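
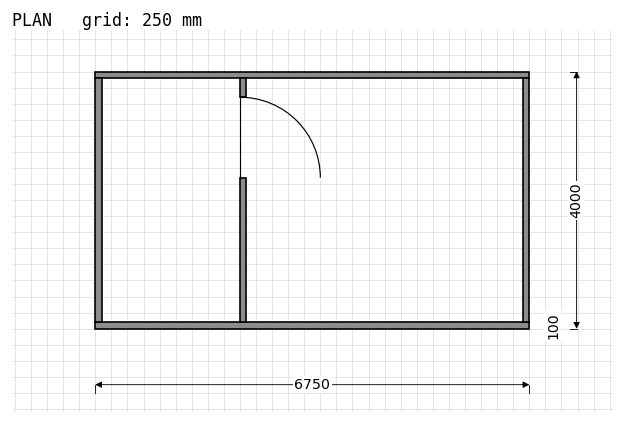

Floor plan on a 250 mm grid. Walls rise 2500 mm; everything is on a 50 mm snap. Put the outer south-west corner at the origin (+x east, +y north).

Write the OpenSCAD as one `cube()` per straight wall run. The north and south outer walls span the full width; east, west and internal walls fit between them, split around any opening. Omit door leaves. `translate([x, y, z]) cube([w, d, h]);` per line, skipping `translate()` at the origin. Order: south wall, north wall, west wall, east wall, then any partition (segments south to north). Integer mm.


cube([6750, 100, 2500]);
translate([0, 3900, 0]) cube([6750, 100, 2500]);
translate([0, 100, 0]) cube([100, 3800, 2500]);
translate([6650, 100, 0]) cube([100, 3800, 2500]);
translate([2250, 100, 0]) cube([100, 2250, 2500]);
translate([2250, 3600, 0]) cube([100, 300, 2500]);


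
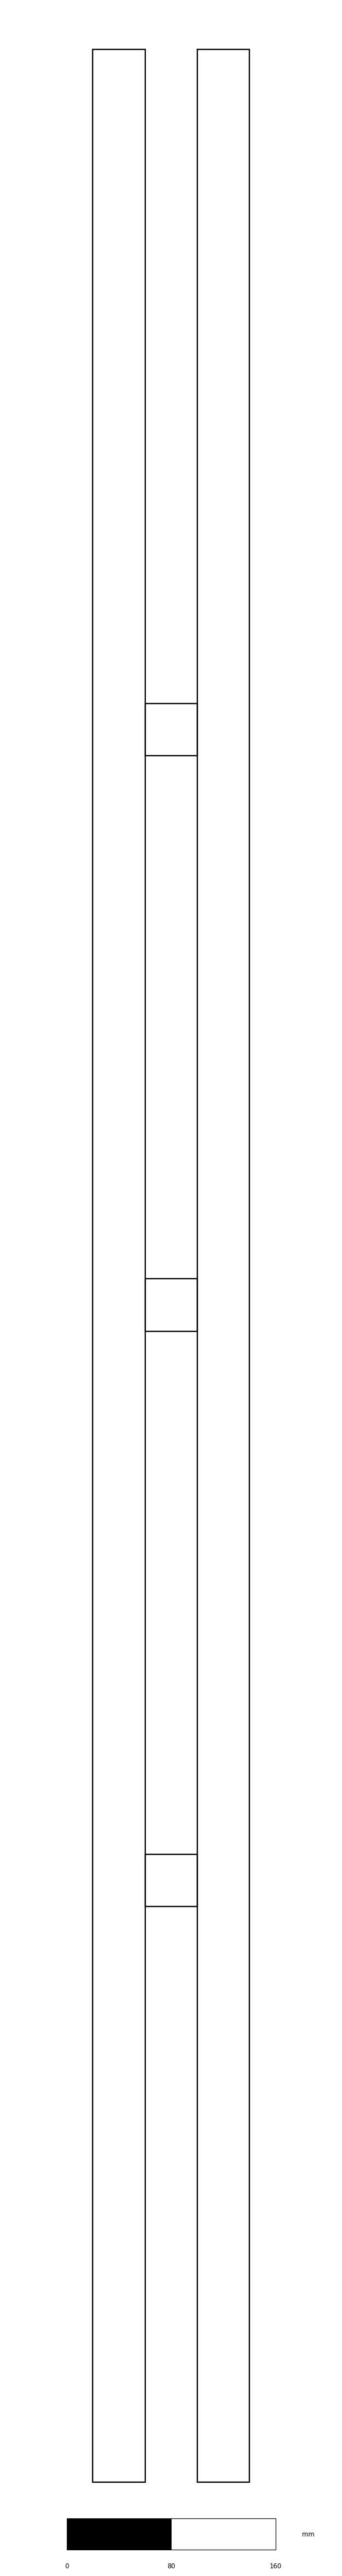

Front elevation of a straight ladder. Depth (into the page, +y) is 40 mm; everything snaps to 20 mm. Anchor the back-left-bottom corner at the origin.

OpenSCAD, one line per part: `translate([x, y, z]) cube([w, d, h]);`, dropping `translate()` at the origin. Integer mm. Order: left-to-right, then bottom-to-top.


cube([40, 40, 1860]);
translate([40, 0, 440]) cube([40, 40, 40]);
translate([40, 0, 880]) cube([40, 40, 40]);
translate([40, 0, 1320]) cube([40, 40, 40]);
translate([80, 0, 0]) cube([40, 40, 1860]);


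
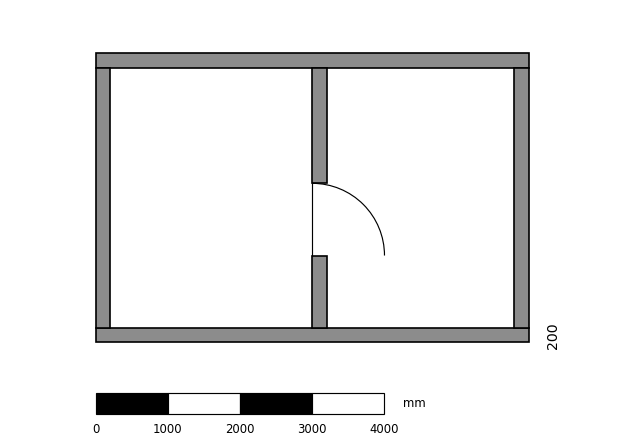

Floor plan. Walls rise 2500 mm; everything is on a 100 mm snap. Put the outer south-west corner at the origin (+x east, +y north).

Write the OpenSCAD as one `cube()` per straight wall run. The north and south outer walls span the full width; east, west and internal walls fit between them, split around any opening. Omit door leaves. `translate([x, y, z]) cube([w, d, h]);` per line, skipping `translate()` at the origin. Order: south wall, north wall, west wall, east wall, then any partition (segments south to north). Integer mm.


cube([6000, 200, 2500]);
translate([0, 3800, 0]) cube([6000, 200, 2500]);
translate([0, 200, 0]) cube([200, 3600, 2500]);
translate([5800, 200, 0]) cube([200, 3600, 2500]);
translate([3000, 200, 0]) cube([200, 1000, 2500]);
translate([3000, 2200, 0]) cube([200, 1600, 2500]);


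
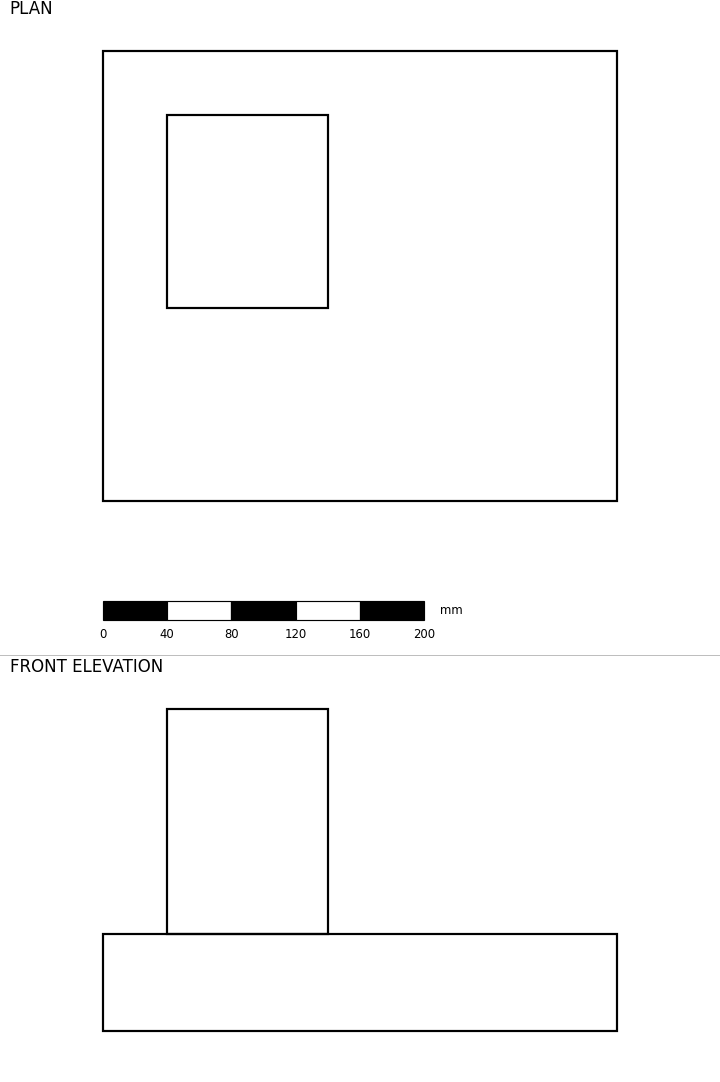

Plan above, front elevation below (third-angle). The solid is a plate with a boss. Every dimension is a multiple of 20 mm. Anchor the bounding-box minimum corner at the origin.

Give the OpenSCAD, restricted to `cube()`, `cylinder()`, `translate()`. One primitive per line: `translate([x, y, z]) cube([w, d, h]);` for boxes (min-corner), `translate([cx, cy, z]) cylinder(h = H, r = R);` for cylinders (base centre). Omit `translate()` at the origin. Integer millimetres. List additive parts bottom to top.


cube([320, 280, 60]);
translate([40, 120, 60]) cube([100, 120, 140]);


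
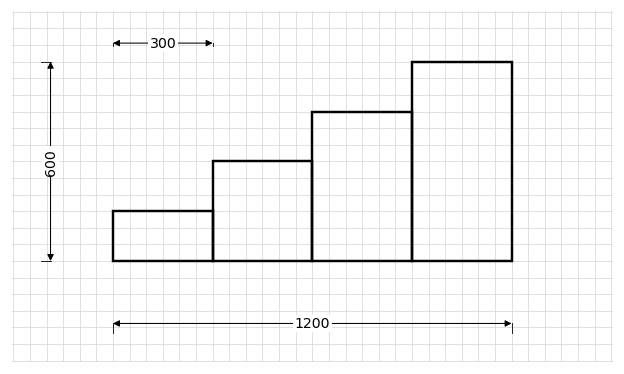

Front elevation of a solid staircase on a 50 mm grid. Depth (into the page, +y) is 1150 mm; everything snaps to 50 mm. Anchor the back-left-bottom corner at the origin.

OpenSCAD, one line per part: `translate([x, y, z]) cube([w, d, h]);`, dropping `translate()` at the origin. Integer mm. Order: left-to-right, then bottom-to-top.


cube([300, 1150, 150]);
translate([300, 0, 0]) cube([300, 1150, 300]);
translate([600, 0, 0]) cube([300, 1150, 450]);
translate([900, 0, 0]) cube([300, 1150, 600]);


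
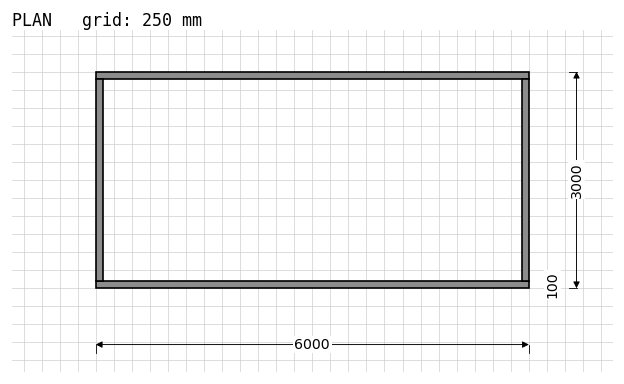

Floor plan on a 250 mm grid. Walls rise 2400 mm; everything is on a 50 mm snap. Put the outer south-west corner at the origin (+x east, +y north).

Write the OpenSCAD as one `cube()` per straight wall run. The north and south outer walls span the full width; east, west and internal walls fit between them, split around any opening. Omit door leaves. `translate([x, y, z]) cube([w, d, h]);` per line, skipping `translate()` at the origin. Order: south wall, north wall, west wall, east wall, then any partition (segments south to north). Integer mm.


cube([6000, 100, 2400]);
translate([0, 2900, 0]) cube([6000, 100, 2400]);
translate([0, 100, 0]) cube([100, 2800, 2400]);
translate([5900, 100, 0]) cube([100, 2800, 2400]);


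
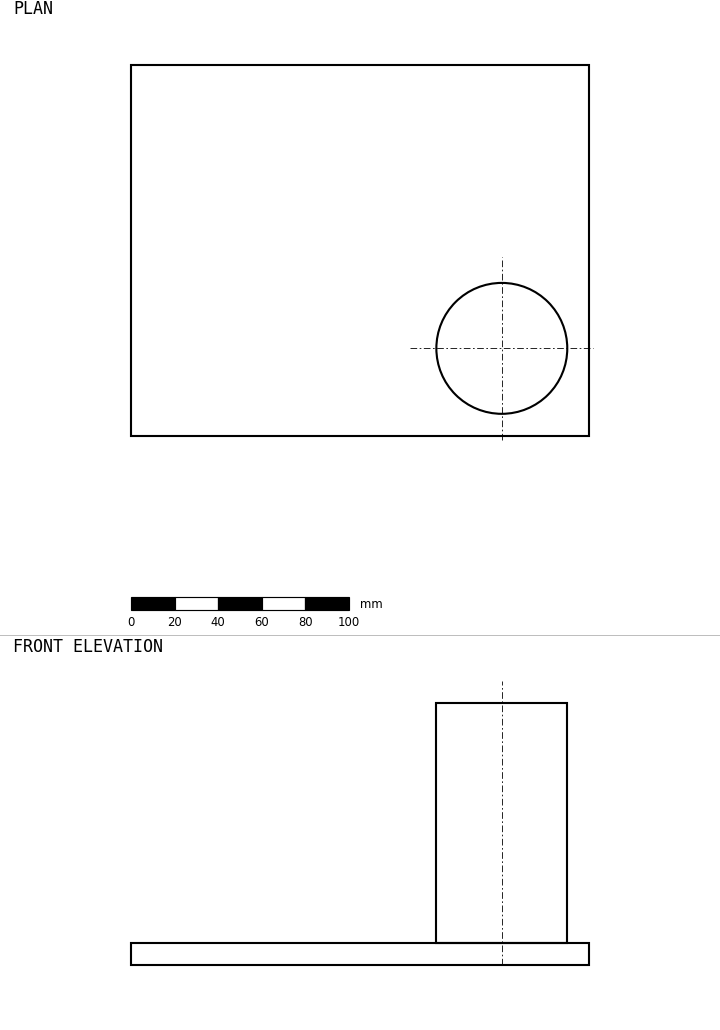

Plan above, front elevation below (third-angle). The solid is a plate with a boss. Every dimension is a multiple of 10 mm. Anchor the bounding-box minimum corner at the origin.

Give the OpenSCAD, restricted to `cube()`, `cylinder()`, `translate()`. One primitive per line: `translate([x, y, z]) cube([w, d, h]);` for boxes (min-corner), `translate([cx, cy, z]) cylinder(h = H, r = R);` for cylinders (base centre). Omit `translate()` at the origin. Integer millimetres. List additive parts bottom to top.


cube([210, 170, 10]);
translate([170, 40, 10]) cylinder(h = 110, r = 30);


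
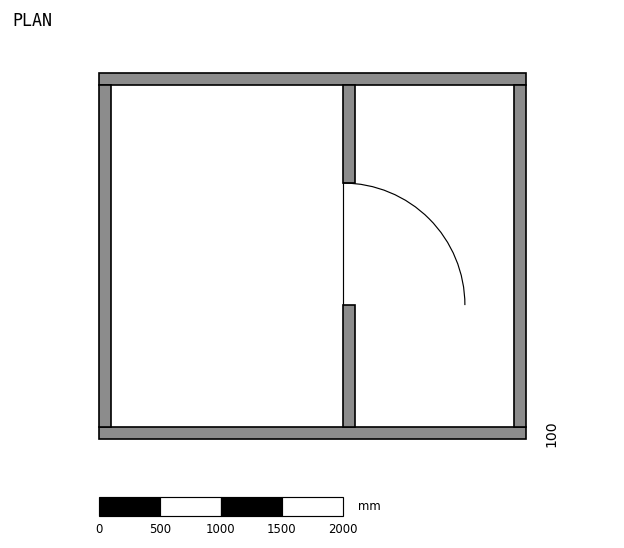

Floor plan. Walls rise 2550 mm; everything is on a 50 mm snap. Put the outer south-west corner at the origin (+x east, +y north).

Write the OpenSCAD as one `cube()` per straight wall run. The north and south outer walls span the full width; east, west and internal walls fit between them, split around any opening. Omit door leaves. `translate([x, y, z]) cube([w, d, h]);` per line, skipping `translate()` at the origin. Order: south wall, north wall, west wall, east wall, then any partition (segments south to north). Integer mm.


cube([3500, 100, 2550]);
translate([0, 2900, 0]) cube([3500, 100, 2550]);
translate([0, 100, 0]) cube([100, 2800, 2550]);
translate([3400, 100, 0]) cube([100, 2800, 2550]);
translate([2000, 100, 0]) cube([100, 1000, 2550]);
translate([2000, 2100, 0]) cube([100, 800, 2550]);


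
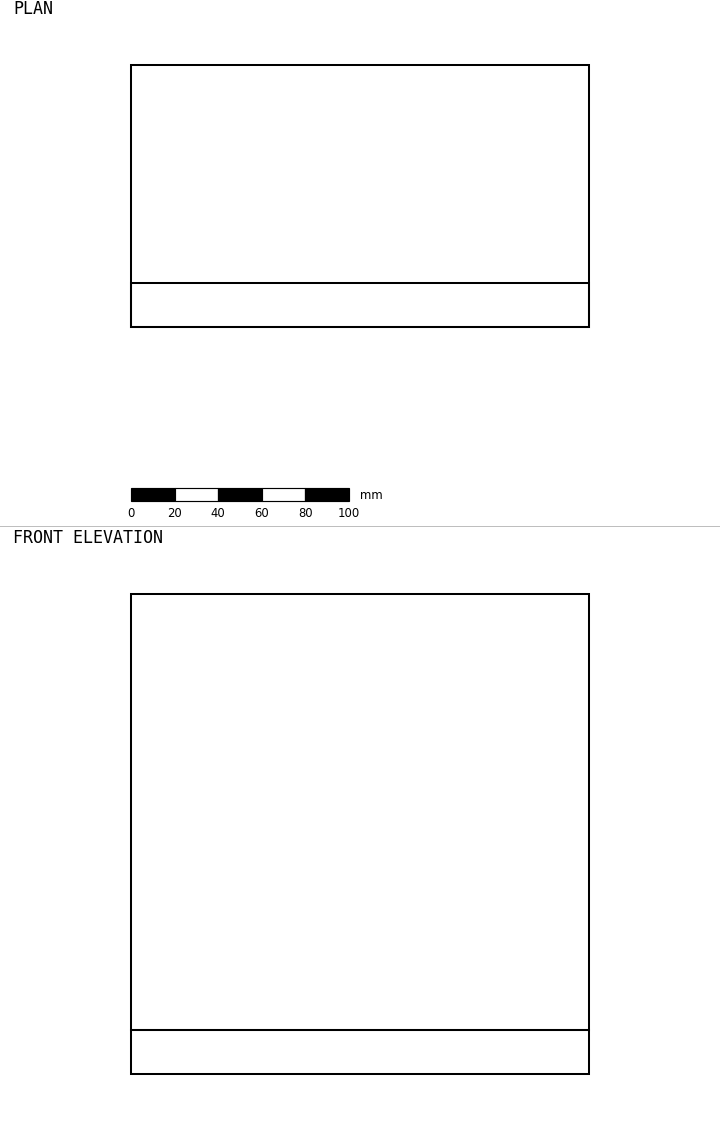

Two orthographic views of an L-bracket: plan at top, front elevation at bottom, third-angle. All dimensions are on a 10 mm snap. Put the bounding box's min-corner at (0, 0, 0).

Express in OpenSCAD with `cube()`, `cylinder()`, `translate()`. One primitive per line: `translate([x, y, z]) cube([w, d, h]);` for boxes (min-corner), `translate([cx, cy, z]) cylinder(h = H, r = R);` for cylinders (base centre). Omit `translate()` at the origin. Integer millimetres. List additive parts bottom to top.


cube([210, 120, 20]);
translate([0, 0, 20]) cube([210, 20, 200]);


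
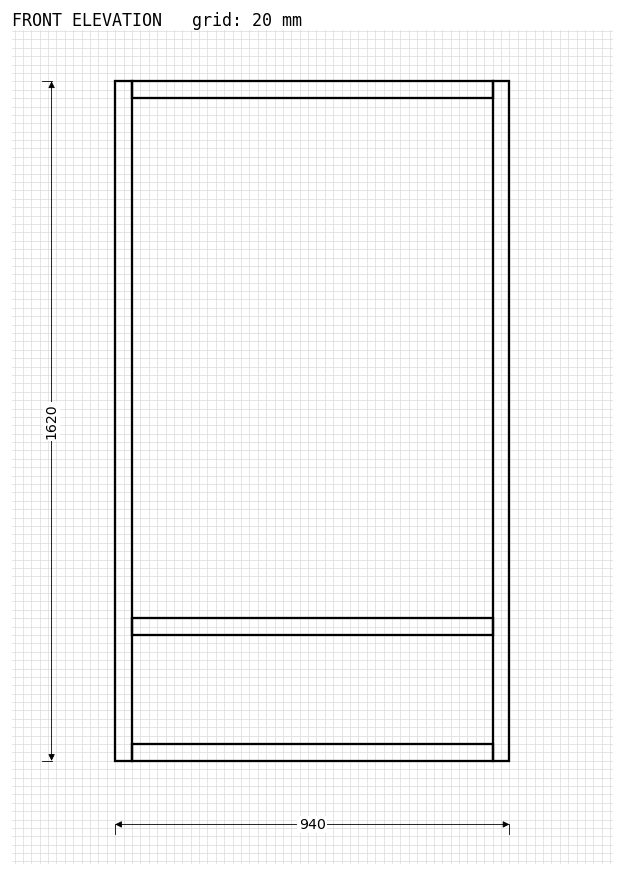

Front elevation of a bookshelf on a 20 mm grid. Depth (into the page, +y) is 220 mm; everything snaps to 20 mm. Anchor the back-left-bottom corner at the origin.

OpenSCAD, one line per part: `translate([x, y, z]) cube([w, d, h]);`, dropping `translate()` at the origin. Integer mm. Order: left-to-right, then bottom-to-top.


cube([40, 220, 1620]);
translate([40, 0, 0]) cube([860, 220, 40]);
translate([40, 0, 300]) cube([860, 220, 40]);
translate([40, 0, 1580]) cube([860, 220, 40]);
translate([900, 0, 0]) cube([40, 220, 1620]);


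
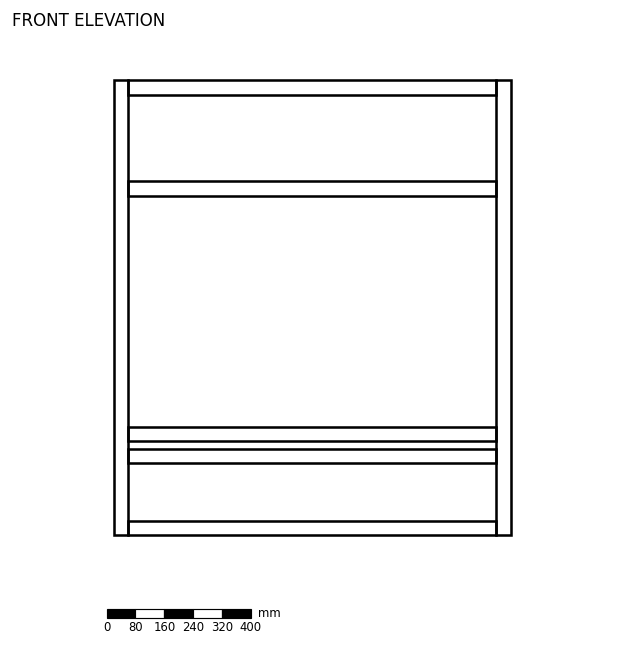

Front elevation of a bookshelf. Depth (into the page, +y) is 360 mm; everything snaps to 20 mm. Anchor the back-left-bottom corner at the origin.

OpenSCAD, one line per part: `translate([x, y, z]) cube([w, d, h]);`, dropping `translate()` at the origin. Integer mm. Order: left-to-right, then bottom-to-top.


cube([40, 360, 1260]);
translate([40, 0, 0]) cube([1020, 360, 40]);
translate([40, 0, 200]) cube([1020, 360, 40]);
translate([40, 0, 260]) cube([1020, 360, 40]);
translate([40, 0, 940]) cube([1020, 360, 40]);
translate([40, 0, 1220]) cube([1020, 360, 40]);
translate([1060, 0, 0]) cube([40, 360, 1260]);


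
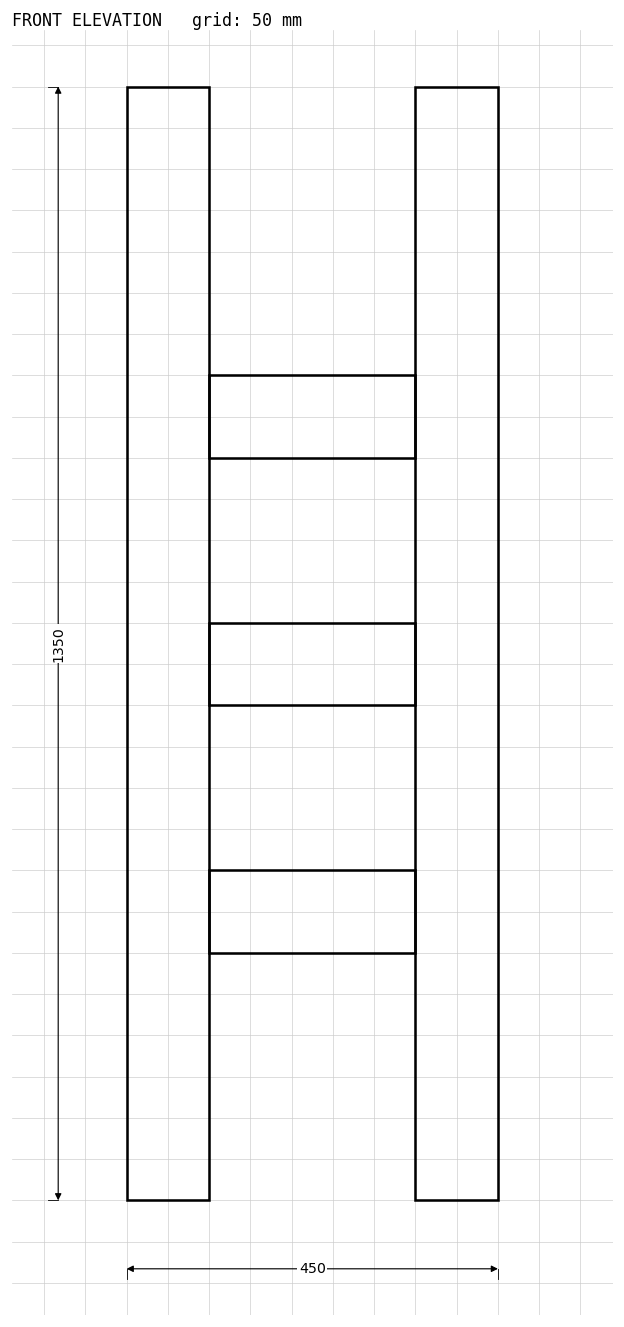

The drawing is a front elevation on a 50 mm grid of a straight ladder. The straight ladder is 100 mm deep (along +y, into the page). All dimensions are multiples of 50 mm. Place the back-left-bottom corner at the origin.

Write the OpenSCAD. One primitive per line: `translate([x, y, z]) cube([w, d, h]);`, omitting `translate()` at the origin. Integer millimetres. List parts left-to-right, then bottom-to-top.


cube([100, 100, 1350]);
translate([100, 0, 300]) cube([250, 100, 100]);
translate([100, 0, 600]) cube([250, 100, 100]);
translate([100, 0, 900]) cube([250, 100, 100]);
translate([350, 0, 0]) cube([100, 100, 1350]);


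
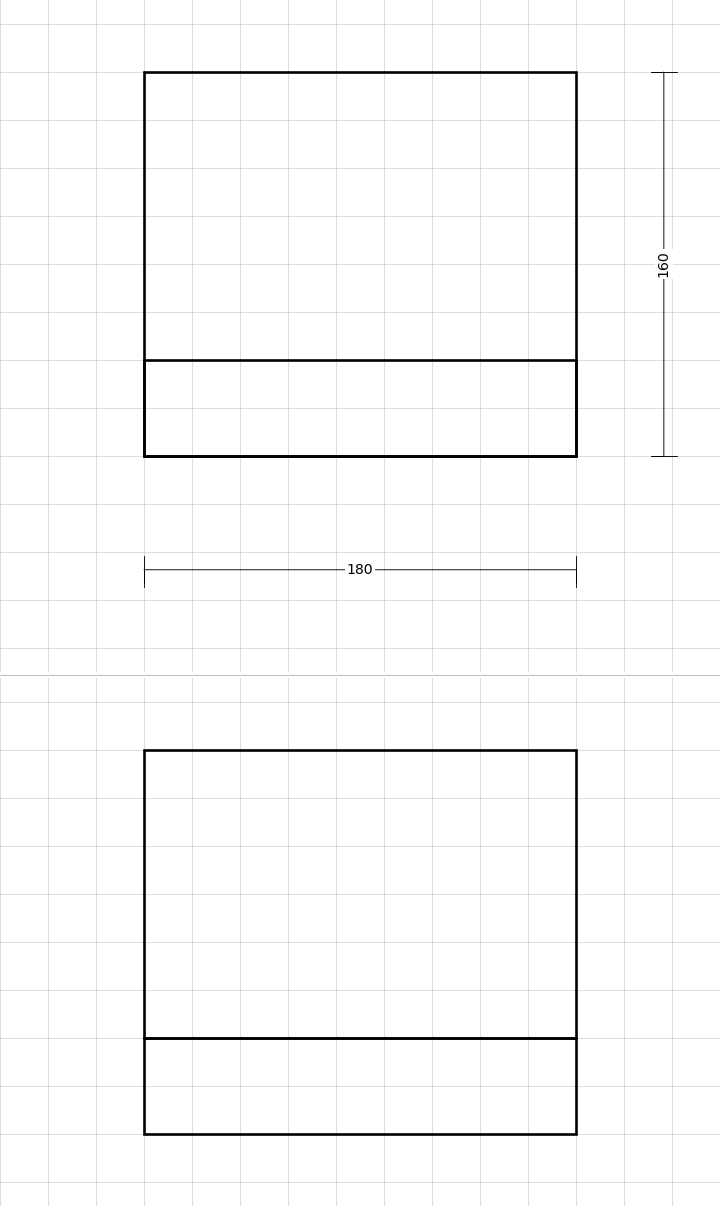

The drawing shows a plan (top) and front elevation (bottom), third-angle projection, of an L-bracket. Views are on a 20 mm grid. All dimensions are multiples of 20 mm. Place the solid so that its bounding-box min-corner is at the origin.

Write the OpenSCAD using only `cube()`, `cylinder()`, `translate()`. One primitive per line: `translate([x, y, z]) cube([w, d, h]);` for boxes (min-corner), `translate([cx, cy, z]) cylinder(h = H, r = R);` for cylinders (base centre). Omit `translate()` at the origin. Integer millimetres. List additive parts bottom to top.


cube([180, 160, 40]);
translate([0, 0, 40]) cube([180, 40, 120]);


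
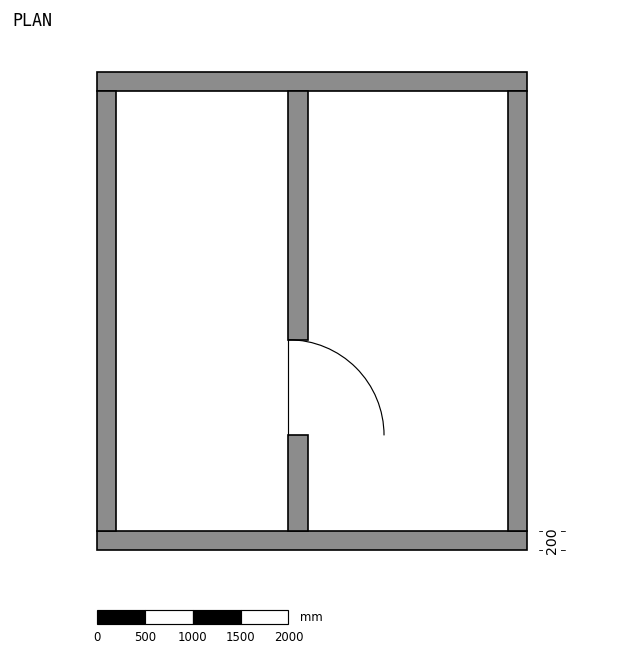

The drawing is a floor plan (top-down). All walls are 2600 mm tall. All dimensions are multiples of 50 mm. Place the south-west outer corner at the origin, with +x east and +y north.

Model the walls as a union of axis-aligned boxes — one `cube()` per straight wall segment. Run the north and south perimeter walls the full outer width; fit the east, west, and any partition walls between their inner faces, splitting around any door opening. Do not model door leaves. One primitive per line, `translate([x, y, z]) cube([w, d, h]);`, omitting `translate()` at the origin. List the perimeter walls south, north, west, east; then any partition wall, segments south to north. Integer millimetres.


cube([4500, 200, 2600]);
translate([0, 4800, 0]) cube([4500, 200, 2600]);
translate([0, 200, 0]) cube([200, 4600, 2600]);
translate([4300, 200, 0]) cube([200, 4600, 2600]);
translate([2000, 200, 0]) cube([200, 1000, 2600]);
translate([2000, 2200, 0]) cube([200, 2600, 2600]);


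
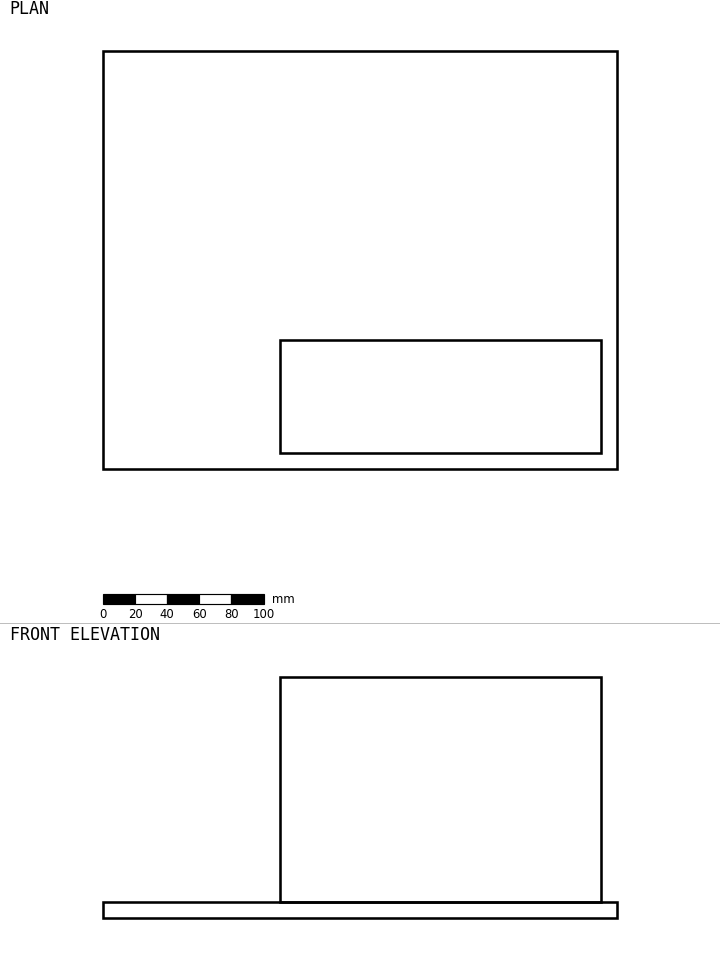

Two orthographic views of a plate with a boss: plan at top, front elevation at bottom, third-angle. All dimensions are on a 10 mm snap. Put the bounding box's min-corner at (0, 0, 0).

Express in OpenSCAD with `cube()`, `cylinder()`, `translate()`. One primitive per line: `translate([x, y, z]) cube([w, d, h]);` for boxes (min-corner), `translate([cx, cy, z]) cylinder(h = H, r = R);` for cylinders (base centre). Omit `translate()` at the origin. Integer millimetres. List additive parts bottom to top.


cube([320, 260, 10]);
translate([110, 10, 10]) cube([200, 70, 140]);


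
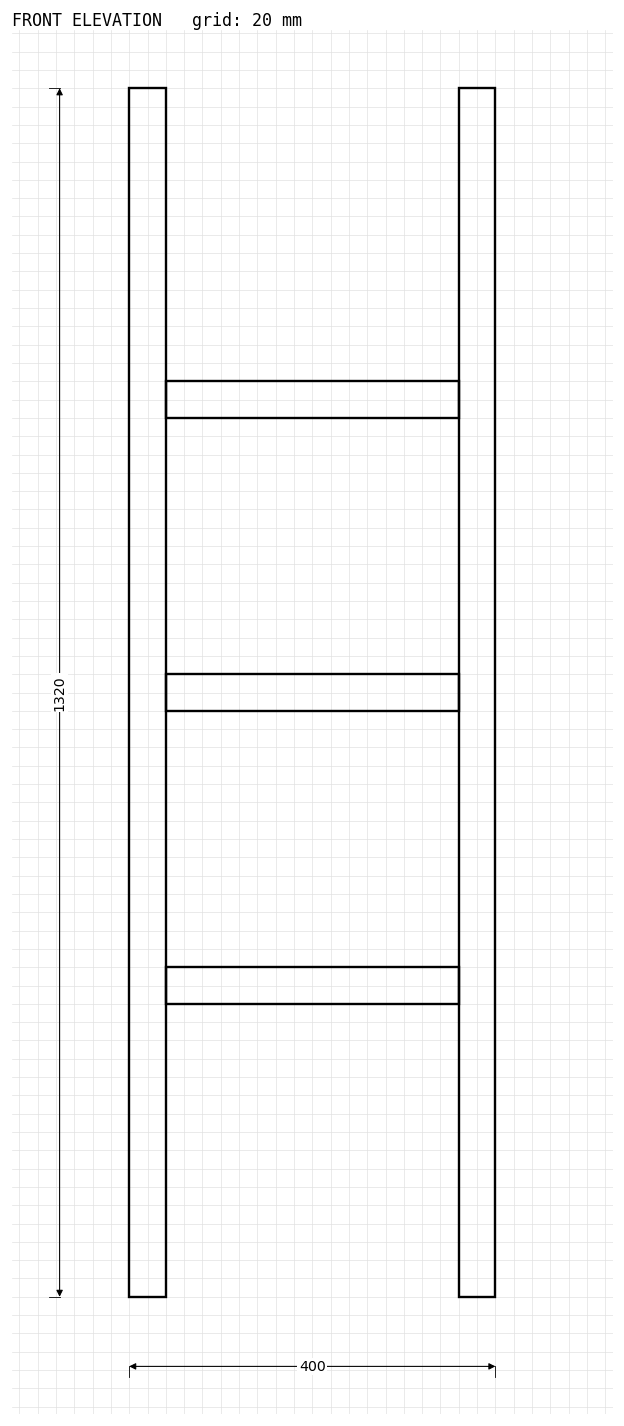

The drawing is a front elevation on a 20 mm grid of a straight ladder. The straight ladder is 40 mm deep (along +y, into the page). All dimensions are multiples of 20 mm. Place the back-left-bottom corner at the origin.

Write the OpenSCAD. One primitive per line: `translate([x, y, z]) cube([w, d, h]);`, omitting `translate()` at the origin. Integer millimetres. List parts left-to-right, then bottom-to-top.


cube([40, 40, 1320]);
translate([40, 0, 320]) cube([320, 40, 40]);
translate([40, 0, 640]) cube([320, 40, 40]);
translate([40, 0, 960]) cube([320, 40, 40]);
translate([360, 0, 0]) cube([40, 40, 1320]);


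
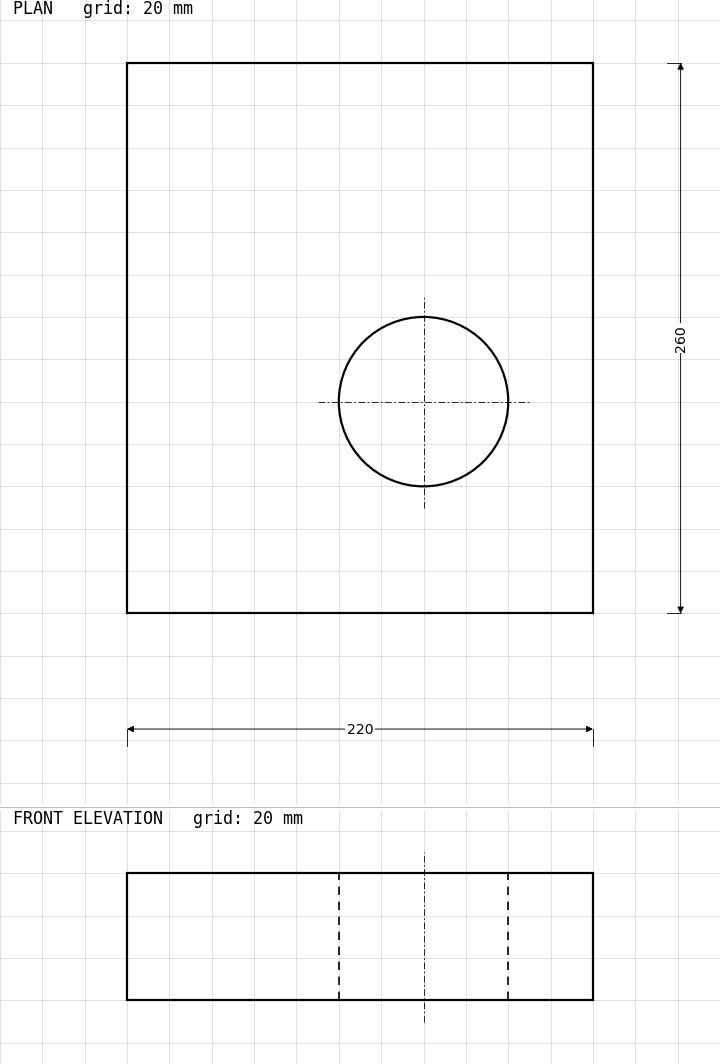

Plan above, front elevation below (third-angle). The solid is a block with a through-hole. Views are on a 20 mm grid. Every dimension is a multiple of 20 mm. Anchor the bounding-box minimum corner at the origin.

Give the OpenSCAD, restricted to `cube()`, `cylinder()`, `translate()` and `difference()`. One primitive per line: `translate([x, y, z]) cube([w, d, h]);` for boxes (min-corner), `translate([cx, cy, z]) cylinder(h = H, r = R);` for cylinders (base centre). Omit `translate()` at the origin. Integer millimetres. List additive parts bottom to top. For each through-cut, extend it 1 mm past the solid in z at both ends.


difference() {
  cube([220, 260, 60]);
  translate([140, 100, -1]) cylinder(h = 62, r = 40);
}


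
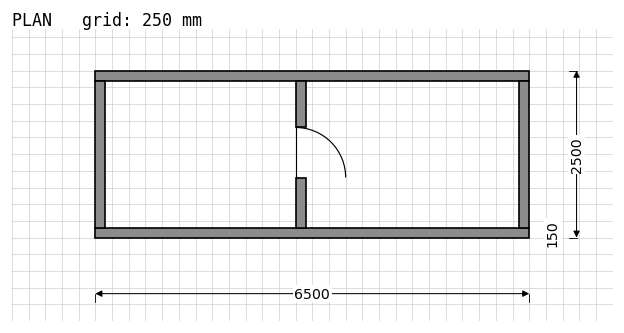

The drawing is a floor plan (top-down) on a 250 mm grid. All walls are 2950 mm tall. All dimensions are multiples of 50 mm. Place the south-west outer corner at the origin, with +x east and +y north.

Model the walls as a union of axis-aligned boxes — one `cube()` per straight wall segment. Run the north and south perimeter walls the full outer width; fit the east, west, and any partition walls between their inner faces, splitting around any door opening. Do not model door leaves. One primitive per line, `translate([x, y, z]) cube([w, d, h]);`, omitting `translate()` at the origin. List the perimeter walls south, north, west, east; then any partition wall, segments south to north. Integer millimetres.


cube([6500, 150, 2950]);
translate([0, 2350, 0]) cube([6500, 150, 2950]);
translate([0, 150, 0]) cube([150, 2200, 2950]);
translate([6350, 150, 0]) cube([150, 2200, 2950]);
translate([3000, 150, 0]) cube([150, 750, 2950]);
translate([3000, 1650, 0]) cube([150, 700, 2950]);


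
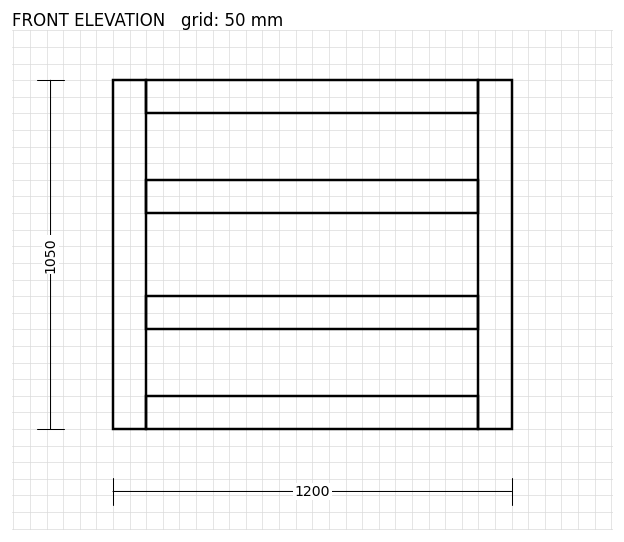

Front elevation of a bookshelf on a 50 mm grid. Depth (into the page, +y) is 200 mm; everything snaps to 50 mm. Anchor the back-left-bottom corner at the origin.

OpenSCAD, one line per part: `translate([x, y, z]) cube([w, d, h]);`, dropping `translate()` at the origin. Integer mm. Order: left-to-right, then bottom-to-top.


cube([100, 200, 1050]);
translate([100, 0, 0]) cube([1000, 200, 100]);
translate([100, 0, 300]) cube([1000, 200, 100]);
translate([100, 0, 650]) cube([1000, 200, 100]);
translate([100, 0, 950]) cube([1000, 200, 100]);
translate([1100, 0, 0]) cube([100, 200, 1050]);


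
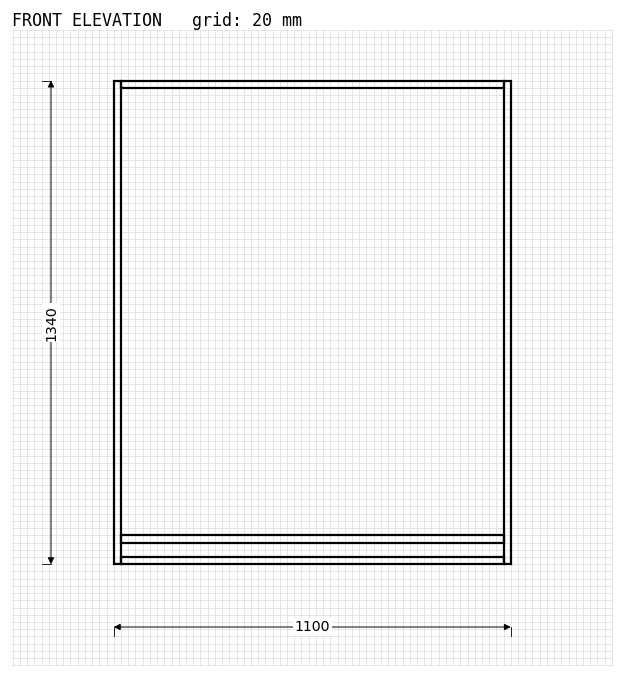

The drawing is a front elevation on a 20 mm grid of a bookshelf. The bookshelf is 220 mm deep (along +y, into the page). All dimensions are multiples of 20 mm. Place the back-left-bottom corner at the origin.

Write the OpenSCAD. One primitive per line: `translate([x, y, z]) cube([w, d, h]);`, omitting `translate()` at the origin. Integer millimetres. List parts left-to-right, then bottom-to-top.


cube([20, 220, 1340]);
translate([20, 0, 0]) cube([1060, 220, 20]);
translate([20, 0, 60]) cube([1060, 220, 20]);
translate([20, 0, 1320]) cube([1060, 220, 20]);
translate([1080, 0, 0]) cube([20, 220, 1340]);


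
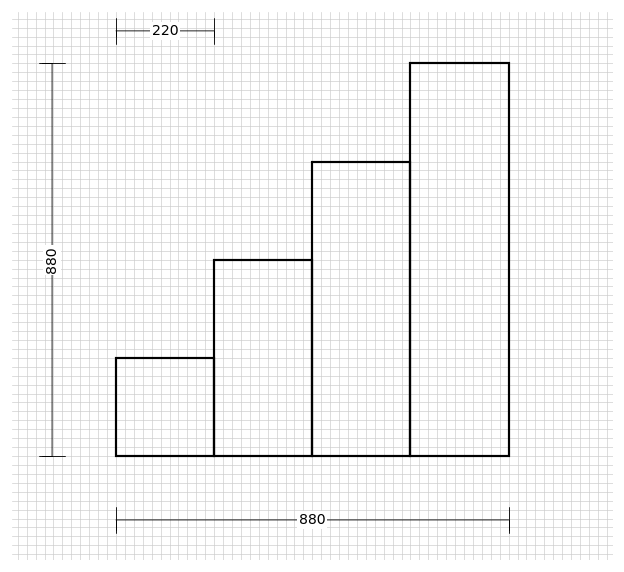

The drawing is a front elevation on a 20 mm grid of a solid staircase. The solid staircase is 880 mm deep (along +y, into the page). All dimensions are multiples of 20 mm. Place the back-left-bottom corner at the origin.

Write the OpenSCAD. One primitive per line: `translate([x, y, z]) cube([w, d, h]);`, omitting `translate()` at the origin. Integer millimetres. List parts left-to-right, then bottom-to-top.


cube([220, 880, 220]);
translate([220, 0, 0]) cube([220, 880, 440]);
translate([440, 0, 0]) cube([220, 880, 660]);
translate([660, 0, 0]) cube([220, 880, 880]);


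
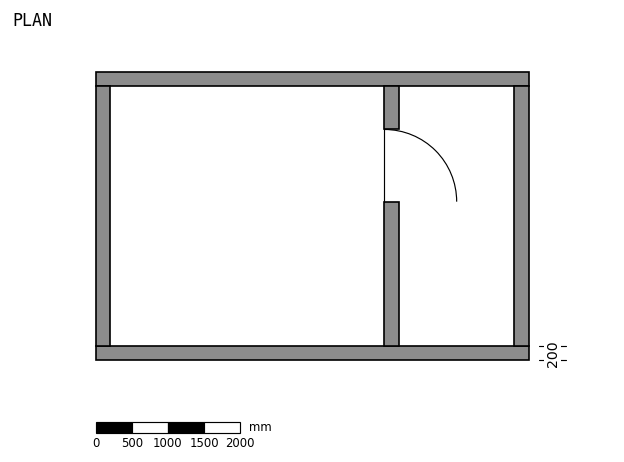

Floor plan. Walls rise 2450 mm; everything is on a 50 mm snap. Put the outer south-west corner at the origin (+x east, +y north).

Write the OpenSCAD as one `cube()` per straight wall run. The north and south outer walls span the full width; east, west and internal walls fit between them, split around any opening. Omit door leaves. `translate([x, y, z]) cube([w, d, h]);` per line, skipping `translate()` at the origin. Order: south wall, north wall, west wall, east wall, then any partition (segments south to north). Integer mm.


cube([6000, 200, 2450]);
translate([0, 3800, 0]) cube([6000, 200, 2450]);
translate([0, 200, 0]) cube([200, 3600, 2450]);
translate([5800, 200, 0]) cube([200, 3600, 2450]);
translate([4000, 200, 0]) cube([200, 2000, 2450]);
translate([4000, 3200, 0]) cube([200, 600, 2450]);


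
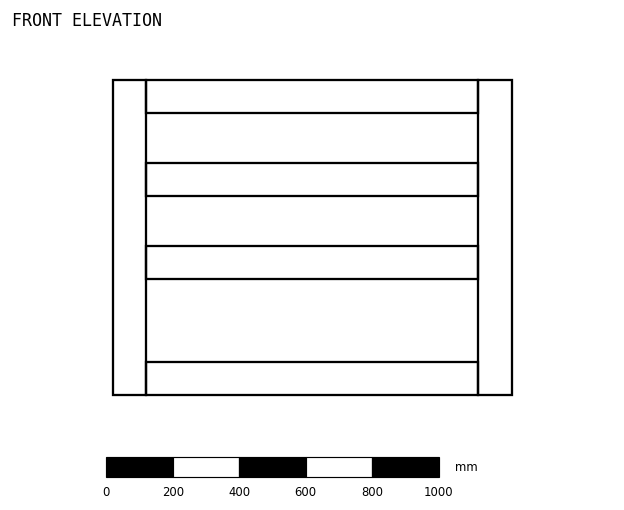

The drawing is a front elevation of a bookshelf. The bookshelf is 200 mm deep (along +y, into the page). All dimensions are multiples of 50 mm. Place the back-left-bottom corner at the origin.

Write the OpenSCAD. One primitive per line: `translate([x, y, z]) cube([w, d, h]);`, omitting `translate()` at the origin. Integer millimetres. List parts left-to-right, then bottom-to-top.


cube([100, 200, 950]);
translate([100, 0, 0]) cube([1000, 200, 100]);
translate([100, 0, 350]) cube([1000, 200, 100]);
translate([100, 0, 600]) cube([1000, 200, 100]);
translate([100, 0, 850]) cube([1000, 200, 100]);
translate([1100, 0, 0]) cube([100, 200, 950]);


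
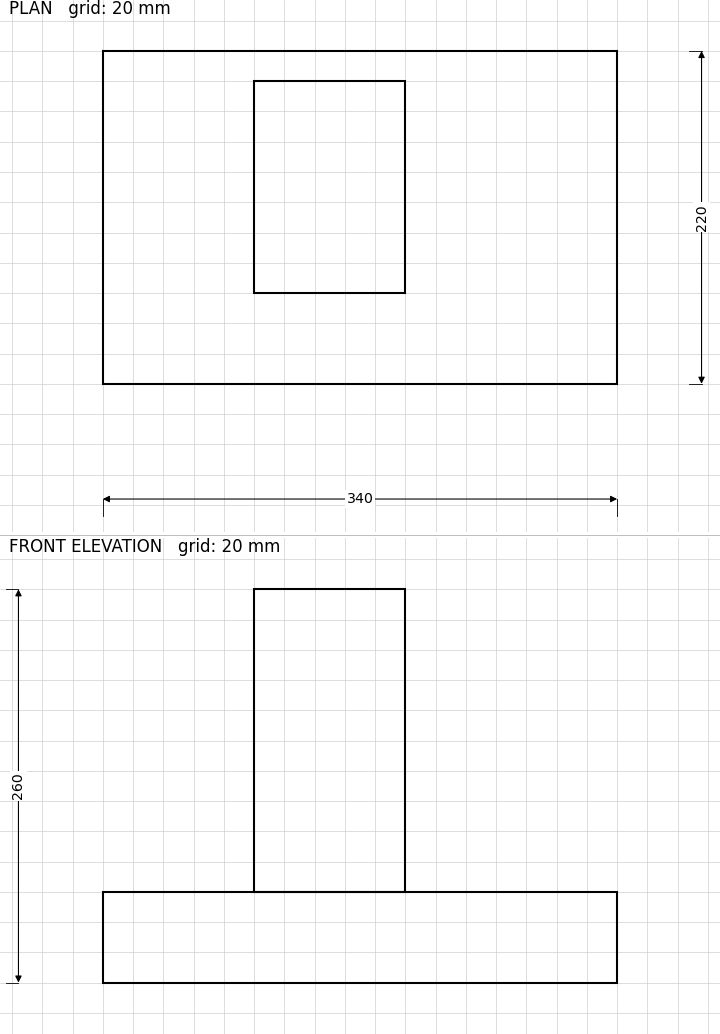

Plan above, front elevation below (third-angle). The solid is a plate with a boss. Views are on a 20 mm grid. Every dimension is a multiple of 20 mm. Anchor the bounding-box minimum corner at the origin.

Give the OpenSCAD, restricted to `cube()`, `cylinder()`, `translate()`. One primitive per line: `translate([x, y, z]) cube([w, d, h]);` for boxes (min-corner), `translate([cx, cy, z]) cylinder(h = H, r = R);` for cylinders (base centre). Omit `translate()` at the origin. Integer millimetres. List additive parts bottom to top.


cube([340, 220, 60]);
translate([100, 60, 60]) cube([100, 140, 200]);


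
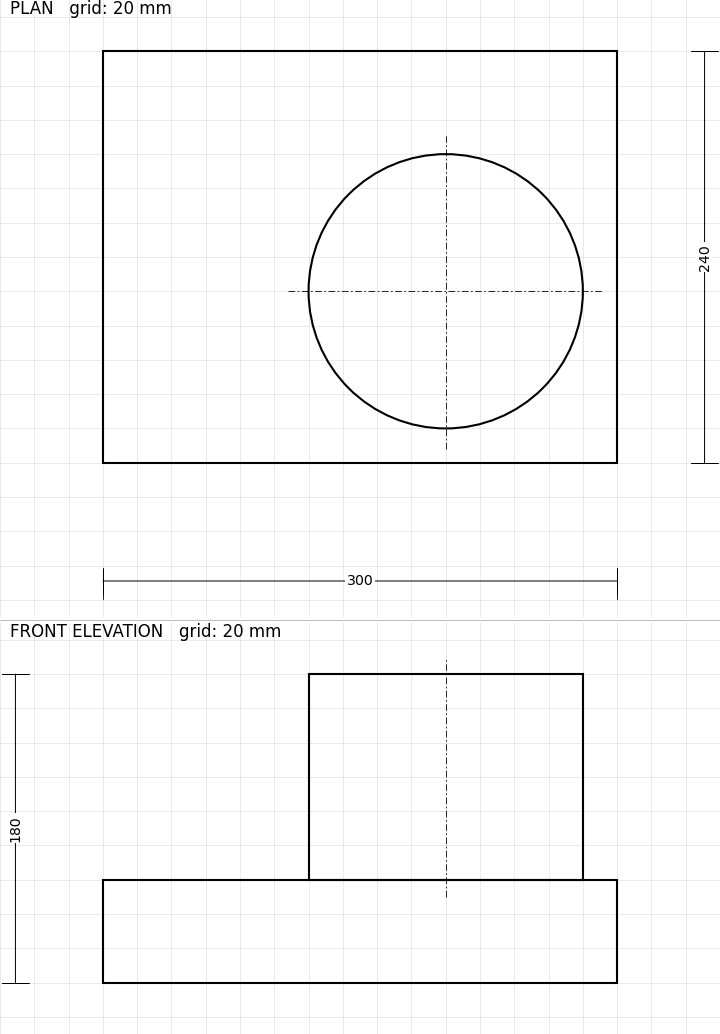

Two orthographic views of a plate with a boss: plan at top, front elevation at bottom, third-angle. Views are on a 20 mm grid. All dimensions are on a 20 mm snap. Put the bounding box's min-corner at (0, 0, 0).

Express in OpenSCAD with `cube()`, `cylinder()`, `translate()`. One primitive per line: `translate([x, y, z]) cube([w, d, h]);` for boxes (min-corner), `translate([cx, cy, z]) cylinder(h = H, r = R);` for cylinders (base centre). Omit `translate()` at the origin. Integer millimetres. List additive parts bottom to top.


cube([300, 240, 60]);
translate([200, 100, 60]) cylinder(h = 120, r = 80);


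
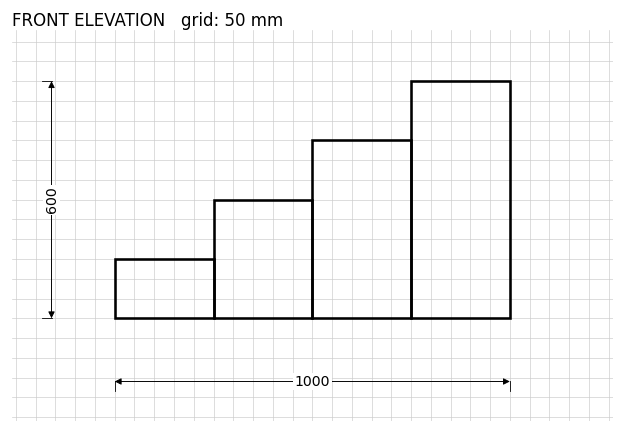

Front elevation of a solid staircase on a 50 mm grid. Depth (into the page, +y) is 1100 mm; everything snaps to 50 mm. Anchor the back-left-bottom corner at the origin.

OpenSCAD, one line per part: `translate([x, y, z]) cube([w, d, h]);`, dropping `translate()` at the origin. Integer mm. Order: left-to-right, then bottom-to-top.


cube([250, 1100, 150]);
translate([250, 0, 0]) cube([250, 1100, 300]);
translate([500, 0, 0]) cube([250, 1100, 450]);
translate([750, 0, 0]) cube([250, 1100, 600]);


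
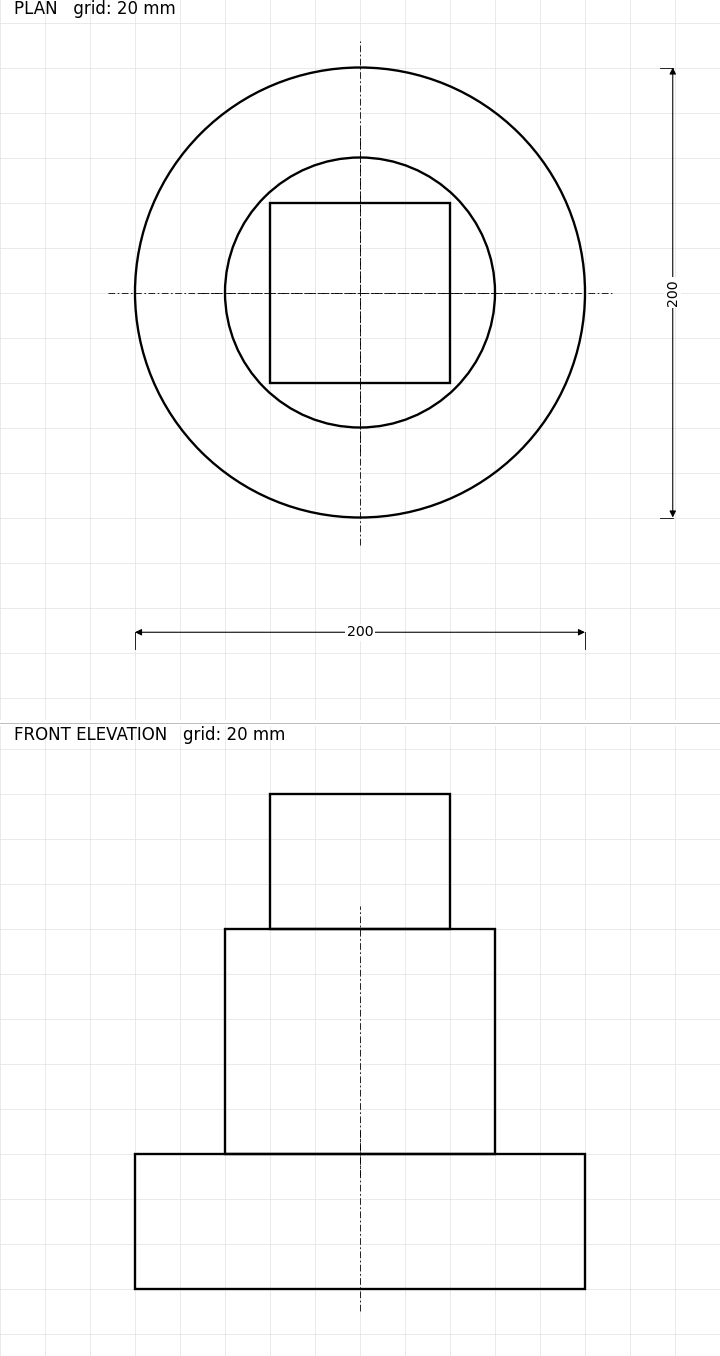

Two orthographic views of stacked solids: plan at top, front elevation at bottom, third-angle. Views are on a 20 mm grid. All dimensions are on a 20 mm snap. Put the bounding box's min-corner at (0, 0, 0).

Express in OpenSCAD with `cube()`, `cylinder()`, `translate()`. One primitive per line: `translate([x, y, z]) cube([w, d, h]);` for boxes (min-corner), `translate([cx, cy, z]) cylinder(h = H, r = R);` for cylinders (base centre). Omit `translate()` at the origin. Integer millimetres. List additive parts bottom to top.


translate([100, 100, 0]) cylinder(h = 60, r = 100);
translate([100, 100, 60]) cylinder(h = 100, r = 60);
translate([60, 60, 160]) cube([80, 80, 60]);


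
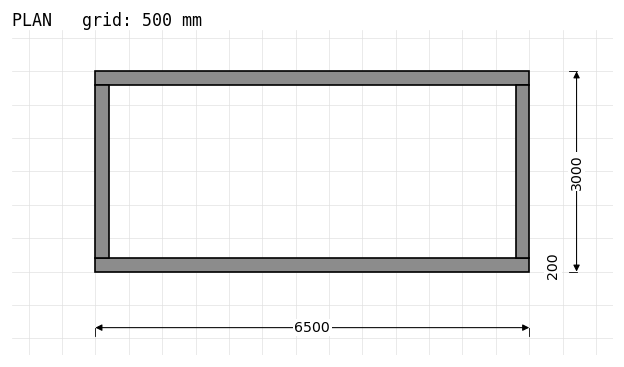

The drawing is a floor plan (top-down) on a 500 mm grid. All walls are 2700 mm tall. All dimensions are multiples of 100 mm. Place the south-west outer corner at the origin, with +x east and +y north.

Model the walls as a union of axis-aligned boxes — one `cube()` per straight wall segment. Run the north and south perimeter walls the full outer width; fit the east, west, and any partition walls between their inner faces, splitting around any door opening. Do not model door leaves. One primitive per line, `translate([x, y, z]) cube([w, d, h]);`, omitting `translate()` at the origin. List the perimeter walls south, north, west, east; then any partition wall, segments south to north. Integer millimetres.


cube([6500, 200, 2700]);
translate([0, 2800, 0]) cube([6500, 200, 2700]);
translate([0, 200, 0]) cube([200, 2600, 2700]);
translate([6300, 200, 0]) cube([200, 2600, 2700]);


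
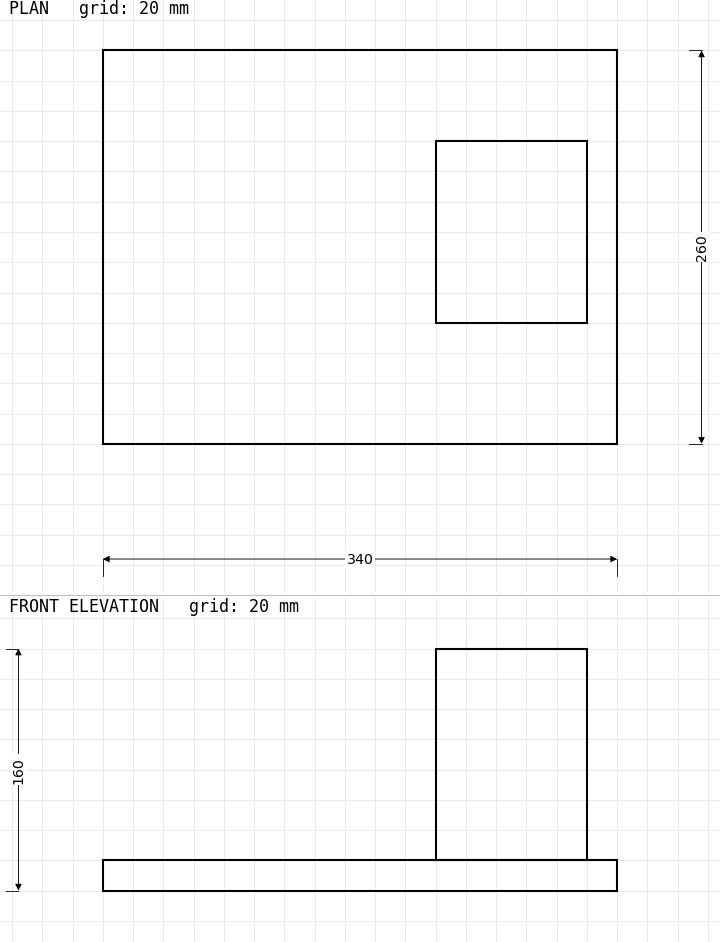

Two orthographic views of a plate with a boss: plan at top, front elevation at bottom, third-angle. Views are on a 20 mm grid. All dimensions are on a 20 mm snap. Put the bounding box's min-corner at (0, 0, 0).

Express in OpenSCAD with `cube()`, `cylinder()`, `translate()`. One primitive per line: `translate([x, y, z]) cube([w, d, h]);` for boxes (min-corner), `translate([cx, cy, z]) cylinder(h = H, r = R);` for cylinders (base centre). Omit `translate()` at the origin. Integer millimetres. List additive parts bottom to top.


cube([340, 260, 20]);
translate([220, 80, 20]) cube([100, 120, 140]);


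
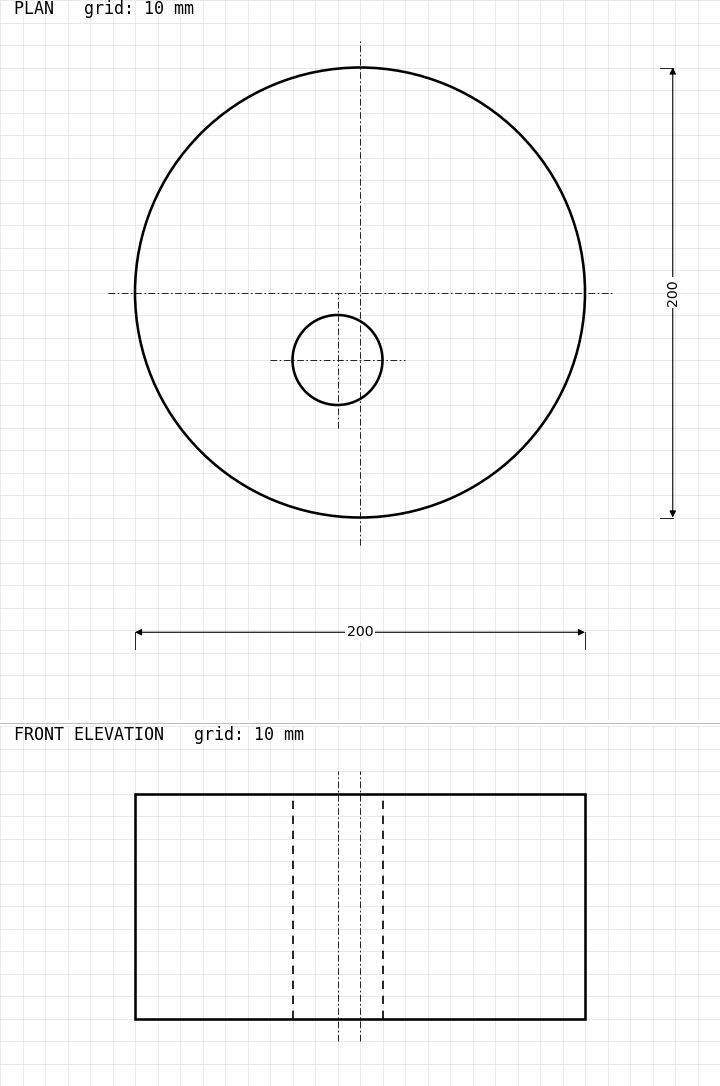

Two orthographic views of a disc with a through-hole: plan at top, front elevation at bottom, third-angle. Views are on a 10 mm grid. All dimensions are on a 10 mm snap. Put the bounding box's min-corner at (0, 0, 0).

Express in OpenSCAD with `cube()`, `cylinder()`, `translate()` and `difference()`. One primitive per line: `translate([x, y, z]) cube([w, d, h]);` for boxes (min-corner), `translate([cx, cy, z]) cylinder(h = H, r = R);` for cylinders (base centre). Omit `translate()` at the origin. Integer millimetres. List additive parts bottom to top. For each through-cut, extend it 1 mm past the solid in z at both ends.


difference() {
  translate([100, 100, 0]) cylinder(h = 100, r = 100);
  translate([90, 70, -1]) cylinder(h = 102, r = 20);
}


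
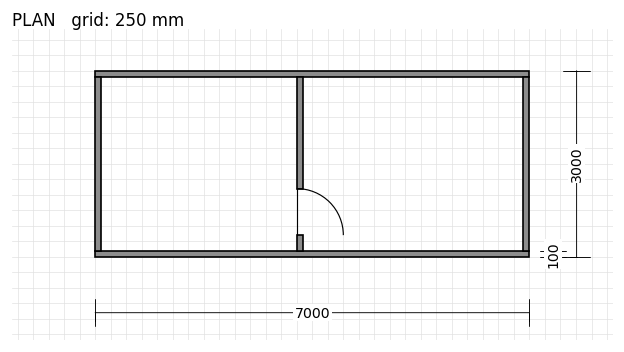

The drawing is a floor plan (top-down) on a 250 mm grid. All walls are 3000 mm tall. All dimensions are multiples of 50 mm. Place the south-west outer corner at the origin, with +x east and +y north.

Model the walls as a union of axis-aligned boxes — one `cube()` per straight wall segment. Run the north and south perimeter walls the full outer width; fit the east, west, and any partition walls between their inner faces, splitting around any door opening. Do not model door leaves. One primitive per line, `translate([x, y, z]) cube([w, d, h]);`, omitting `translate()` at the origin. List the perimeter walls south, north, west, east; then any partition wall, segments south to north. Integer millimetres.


cube([7000, 100, 3000]);
translate([0, 2900, 0]) cube([7000, 100, 3000]);
translate([0, 100, 0]) cube([100, 2800, 3000]);
translate([6900, 100, 0]) cube([100, 2800, 3000]);
translate([3250, 100, 0]) cube([100, 250, 3000]);
translate([3250, 1100, 0]) cube([100, 1800, 3000]);


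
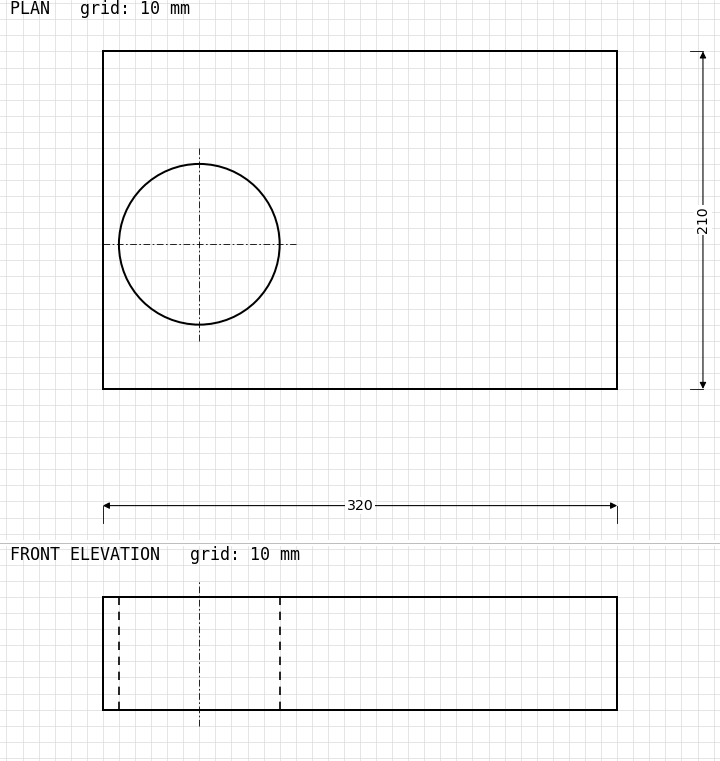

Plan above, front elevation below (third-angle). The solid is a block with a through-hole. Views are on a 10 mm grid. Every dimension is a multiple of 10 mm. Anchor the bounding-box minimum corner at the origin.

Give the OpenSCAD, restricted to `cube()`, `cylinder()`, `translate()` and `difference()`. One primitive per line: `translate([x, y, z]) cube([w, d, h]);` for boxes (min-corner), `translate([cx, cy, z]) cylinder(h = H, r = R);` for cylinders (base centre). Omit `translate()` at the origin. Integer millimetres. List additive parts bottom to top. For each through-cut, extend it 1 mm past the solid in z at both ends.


difference() {
  cube([320, 210, 70]);
  translate([60, 90, -1]) cylinder(h = 72, r = 50);
}


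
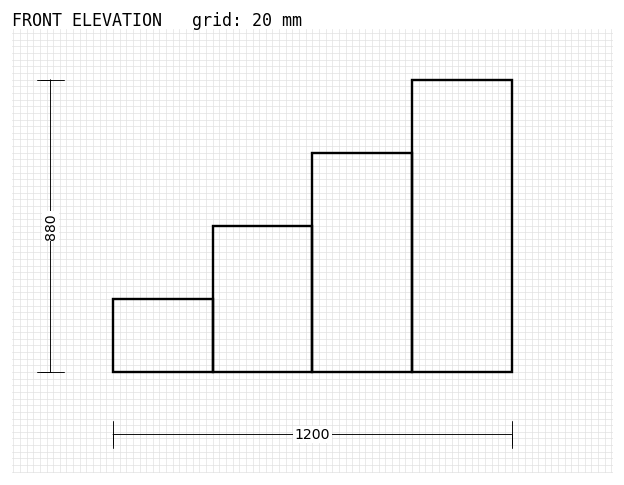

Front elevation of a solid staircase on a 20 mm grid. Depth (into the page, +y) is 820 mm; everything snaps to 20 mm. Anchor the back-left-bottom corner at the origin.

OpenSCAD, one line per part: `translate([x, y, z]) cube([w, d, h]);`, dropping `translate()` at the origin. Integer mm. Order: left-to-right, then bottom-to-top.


cube([300, 820, 220]);
translate([300, 0, 0]) cube([300, 820, 440]);
translate([600, 0, 0]) cube([300, 820, 660]);
translate([900, 0, 0]) cube([300, 820, 880]);


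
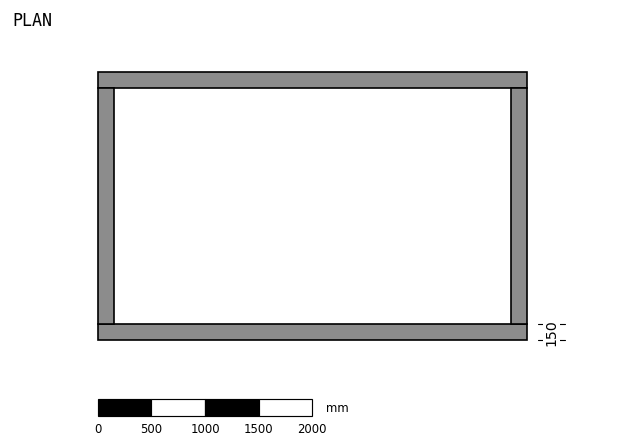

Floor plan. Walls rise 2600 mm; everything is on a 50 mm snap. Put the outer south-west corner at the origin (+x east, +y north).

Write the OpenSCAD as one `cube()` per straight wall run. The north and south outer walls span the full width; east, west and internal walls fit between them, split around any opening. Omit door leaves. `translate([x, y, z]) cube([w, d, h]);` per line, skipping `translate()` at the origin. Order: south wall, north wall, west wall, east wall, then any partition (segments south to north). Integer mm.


cube([4000, 150, 2600]);
translate([0, 2350, 0]) cube([4000, 150, 2600]);
translate([0, 150, 0]) cube([150, 2200, 2600]);
translate([3850, 150, 0]) cube([150, 2200, 2600]);


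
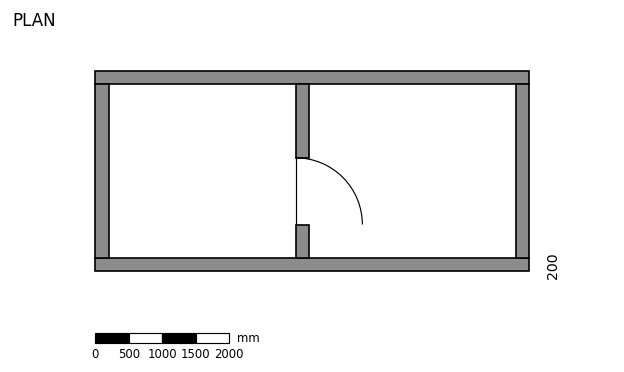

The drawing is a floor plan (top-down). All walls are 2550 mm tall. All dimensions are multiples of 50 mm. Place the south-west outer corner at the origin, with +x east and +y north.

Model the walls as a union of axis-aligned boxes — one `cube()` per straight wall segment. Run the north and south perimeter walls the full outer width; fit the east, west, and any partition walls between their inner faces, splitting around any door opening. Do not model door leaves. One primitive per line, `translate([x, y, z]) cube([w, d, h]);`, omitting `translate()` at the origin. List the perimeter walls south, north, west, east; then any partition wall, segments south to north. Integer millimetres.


cube([6500, 200, 2550]);
translate([0, 2800, 0]) cube([6500, 200, 2550]);
translate([0, 200, 0]) cube([200, 2600, 2550]);
translate([6300, 200, 0]) cube([200, 2600, 2550]);
translate([3000, 200, 0]) cube([200, 500, 2550]);
translate([3000, 1700, 0]) cube([200, 1100, 2550]);


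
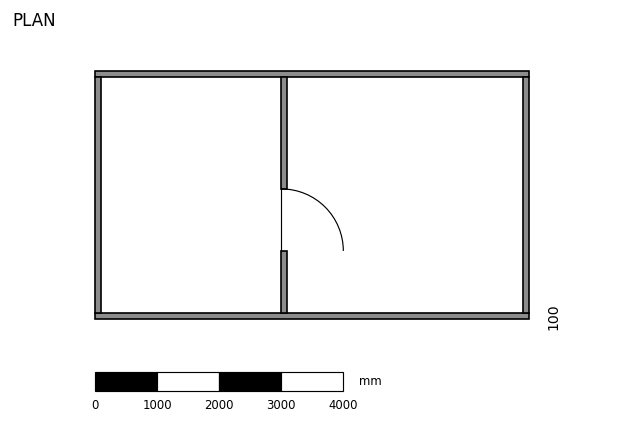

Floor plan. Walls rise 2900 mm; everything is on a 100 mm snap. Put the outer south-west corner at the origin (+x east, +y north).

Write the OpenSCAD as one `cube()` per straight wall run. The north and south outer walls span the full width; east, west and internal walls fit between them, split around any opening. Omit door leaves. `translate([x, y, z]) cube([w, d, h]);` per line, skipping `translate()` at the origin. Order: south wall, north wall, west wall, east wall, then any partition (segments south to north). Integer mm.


cube([7000, 100, 2900]);
translate([0, 3900, 0]) cube([7000, 100, 2900]);
translate([0, 100, 0]) cube([100, 3800, 2900]);
translate([6900, 100, 0]) cube([100, 3800, 2900]);
translate([3000, 100, 0]) cube([100, 1000, 2900]);
translate([3000, 2100, 0]) cube([100, 1800, 2900]);


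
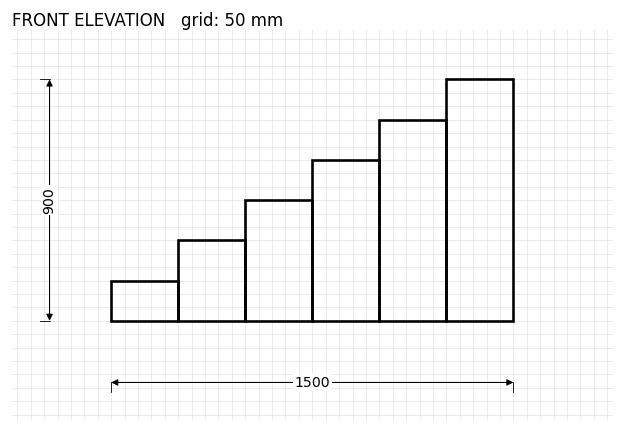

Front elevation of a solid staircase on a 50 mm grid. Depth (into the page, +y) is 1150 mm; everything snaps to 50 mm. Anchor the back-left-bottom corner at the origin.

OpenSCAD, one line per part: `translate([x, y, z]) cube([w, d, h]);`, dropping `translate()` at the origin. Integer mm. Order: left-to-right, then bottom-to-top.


cube([250, 1150, 150]);
translate([250, 0, 0]) cube([250, 1150, 300]);
translate([500, 0, 0]) cube([250, 1150, 450]);
translate([750, 0, 0]) cube([250, 1150, 600]);
translate([1000, 0, 0]) cube([250, 1150, 750]);
translate([1250, 0, 0]) cube([250, 1150, 900]);


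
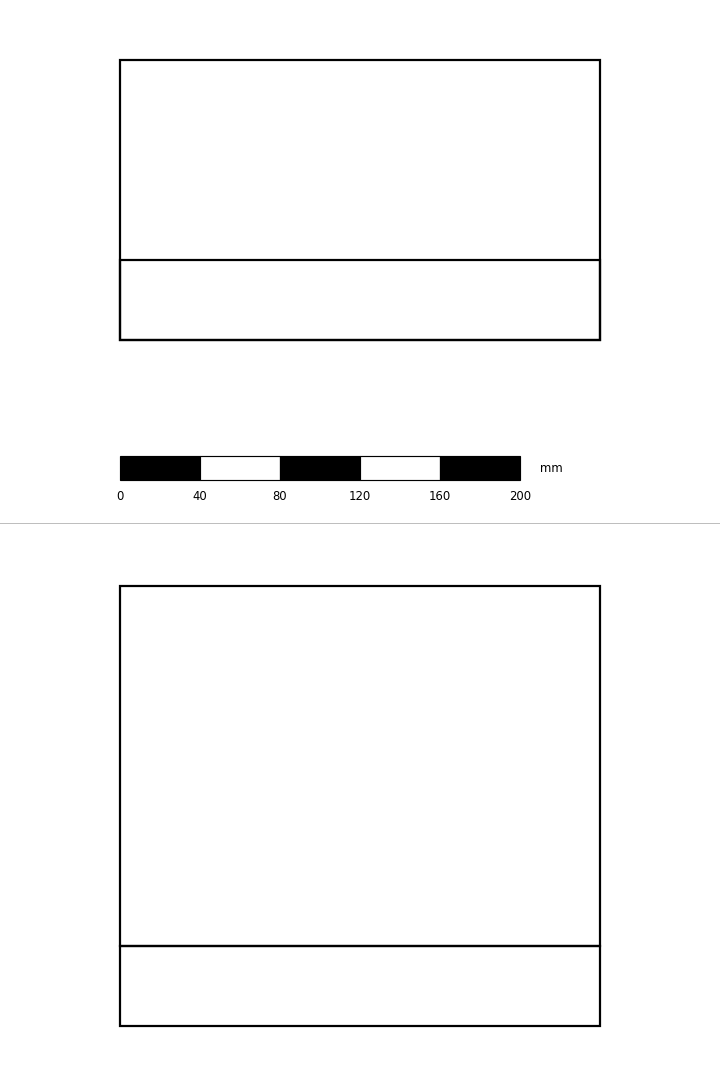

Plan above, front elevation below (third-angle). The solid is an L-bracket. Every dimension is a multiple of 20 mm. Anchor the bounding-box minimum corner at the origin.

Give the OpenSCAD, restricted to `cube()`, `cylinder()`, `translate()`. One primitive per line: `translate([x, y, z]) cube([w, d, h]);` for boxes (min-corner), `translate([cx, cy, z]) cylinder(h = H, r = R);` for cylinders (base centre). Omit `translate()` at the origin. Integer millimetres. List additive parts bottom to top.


cube([240, 140, 40]);
translate([0, 0, 40]) cube([240, 40, 180]);


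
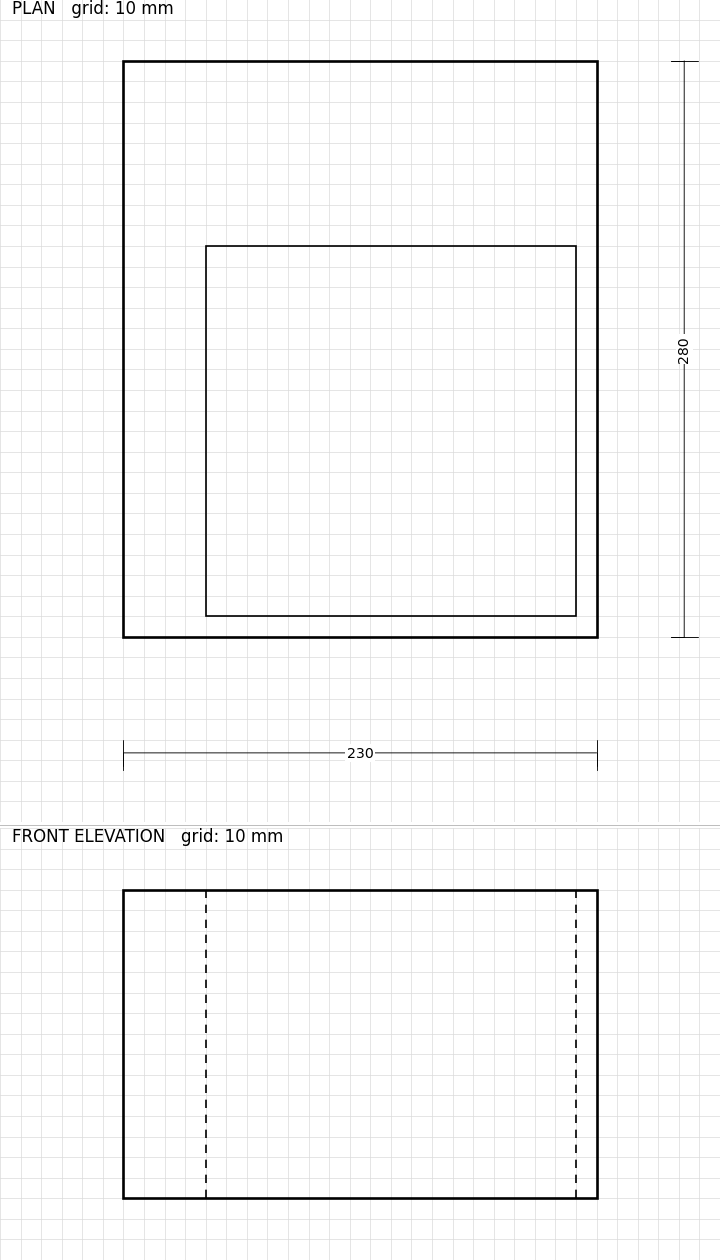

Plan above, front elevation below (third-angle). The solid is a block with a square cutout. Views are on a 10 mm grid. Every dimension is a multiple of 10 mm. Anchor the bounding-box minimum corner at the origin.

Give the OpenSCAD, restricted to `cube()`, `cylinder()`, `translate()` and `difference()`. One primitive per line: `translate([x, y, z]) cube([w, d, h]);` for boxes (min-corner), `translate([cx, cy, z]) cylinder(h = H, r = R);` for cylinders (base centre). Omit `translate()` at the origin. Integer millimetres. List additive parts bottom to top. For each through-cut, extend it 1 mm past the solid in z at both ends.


difference() {
  cube([230, 280, 150]);
  translate([40, 10, -1]) cube([180, 180, 152]);
}


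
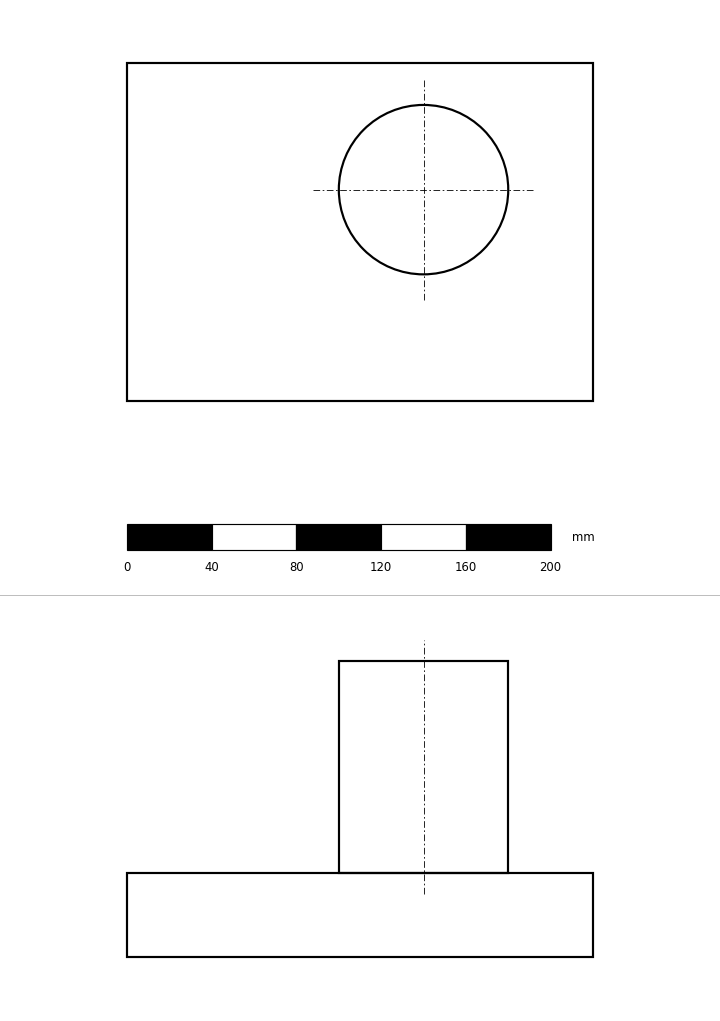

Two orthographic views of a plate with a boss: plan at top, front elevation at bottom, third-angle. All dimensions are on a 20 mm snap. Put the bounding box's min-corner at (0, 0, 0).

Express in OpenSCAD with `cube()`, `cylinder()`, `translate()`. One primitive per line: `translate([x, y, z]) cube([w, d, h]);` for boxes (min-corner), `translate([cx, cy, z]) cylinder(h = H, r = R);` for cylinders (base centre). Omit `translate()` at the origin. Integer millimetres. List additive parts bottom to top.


cube([220, 160, 40]);
translate([140, 100, 40]) cylinder(h = 100, r = 40);
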